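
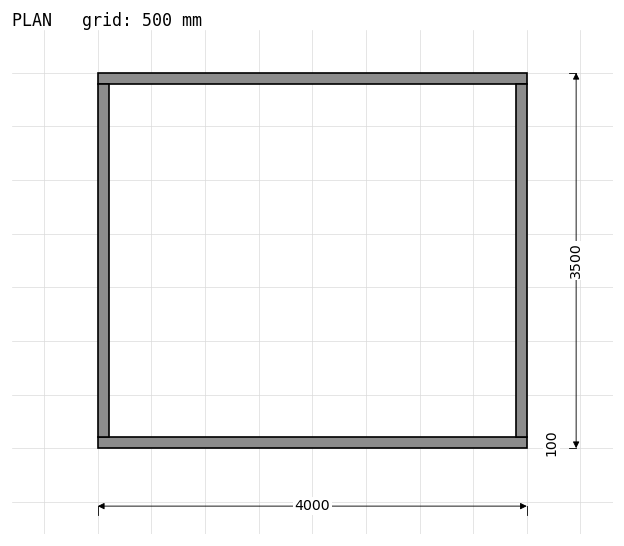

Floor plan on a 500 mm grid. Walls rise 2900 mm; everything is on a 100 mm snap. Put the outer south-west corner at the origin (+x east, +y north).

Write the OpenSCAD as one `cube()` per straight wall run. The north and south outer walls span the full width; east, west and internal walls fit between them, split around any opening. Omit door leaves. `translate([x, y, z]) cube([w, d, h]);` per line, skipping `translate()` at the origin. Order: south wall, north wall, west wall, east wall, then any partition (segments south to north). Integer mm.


cube([4000, 100, 2900]);
translate([0, 3400, 0]) cube([4000, 100, 2900]);
translate([0, 100, 0]) cube([100, 3300, 2900]);
translate([3900, 100, 0]) cube([100, 3300, 2900]);


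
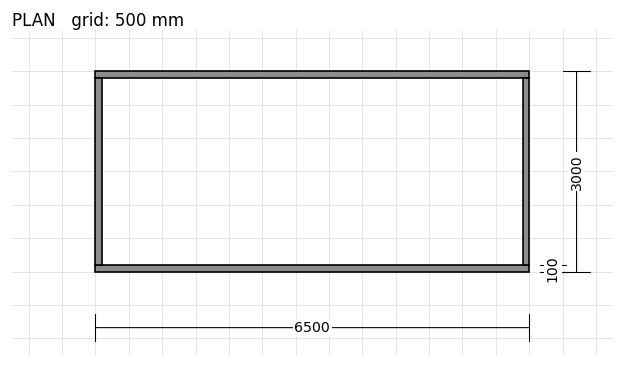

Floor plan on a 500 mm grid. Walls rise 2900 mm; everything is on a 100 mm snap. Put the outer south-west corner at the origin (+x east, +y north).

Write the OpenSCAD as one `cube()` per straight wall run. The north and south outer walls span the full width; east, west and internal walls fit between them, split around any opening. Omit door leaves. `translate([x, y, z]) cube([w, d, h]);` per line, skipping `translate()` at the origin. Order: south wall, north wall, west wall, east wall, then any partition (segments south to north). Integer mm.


cube([6500, 100, 2900]);
translate([0, 2900, 0]) cube([6500, 100, 2900]);
translate([0, 100, 0]) cube([100, 2800, 2900]);
translate([6400, 100, 0]) cube([100, 2800, 2900]);


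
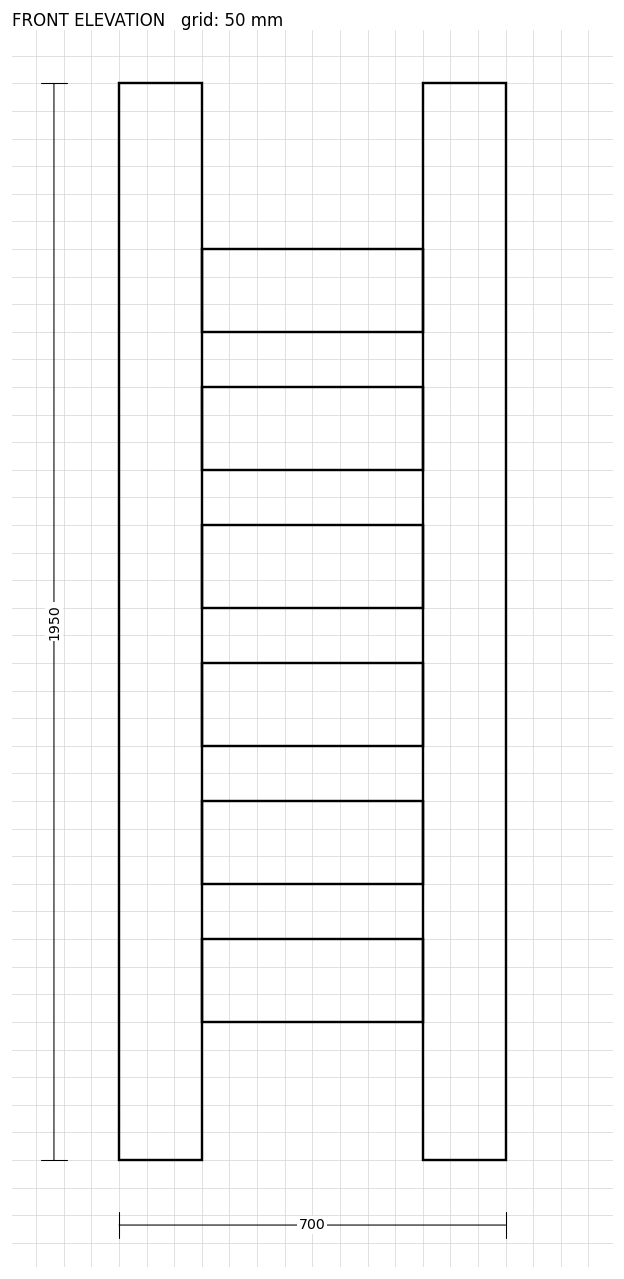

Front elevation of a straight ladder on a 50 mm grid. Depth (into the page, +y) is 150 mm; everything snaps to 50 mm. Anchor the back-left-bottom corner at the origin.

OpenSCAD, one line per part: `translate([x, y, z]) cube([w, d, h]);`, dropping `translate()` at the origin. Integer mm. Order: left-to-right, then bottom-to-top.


cube([150, 150, 1950]);
translate([150, 0, 250]) cube([400, 150, 150]);
translate([150, 0, 500]) cube([400, 150, 150]);
translate([150, 0, 750]) cube([400, 150, 150]);
translate([150, 0, 1000]) cube([400, 150, 150]);
translate([150, 0, 1250]) cube([400, 150, 150]);
translate([150, 0, 1500]) cube([400, 150, 150]);
translate([550, 0, 0]) cube([150, 150, 1950]);


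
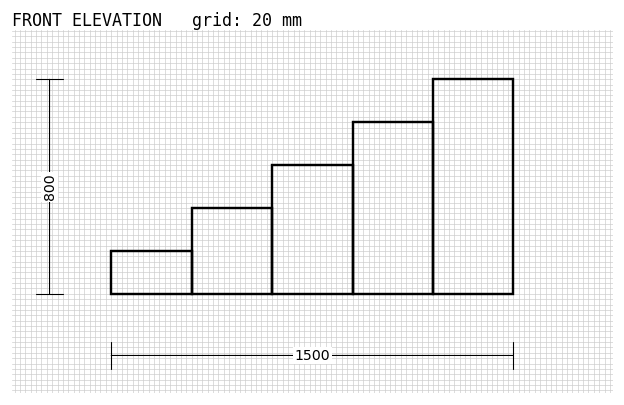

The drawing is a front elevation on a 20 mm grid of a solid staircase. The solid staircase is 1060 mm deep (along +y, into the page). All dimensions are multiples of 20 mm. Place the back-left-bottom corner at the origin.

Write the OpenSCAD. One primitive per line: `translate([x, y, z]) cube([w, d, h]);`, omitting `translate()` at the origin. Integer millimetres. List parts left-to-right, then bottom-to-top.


cube([300, 1060, 160]);
translate([300, 0, 0]) cube([300, 1060, 320]);
translate([600, 0, 0]) cube([300, 1060, 480]);
translate([900, 0, 0]) cube([300, 1060, 640]);
translate([1200, 0, 0]) cube([300, 1060, 800]);


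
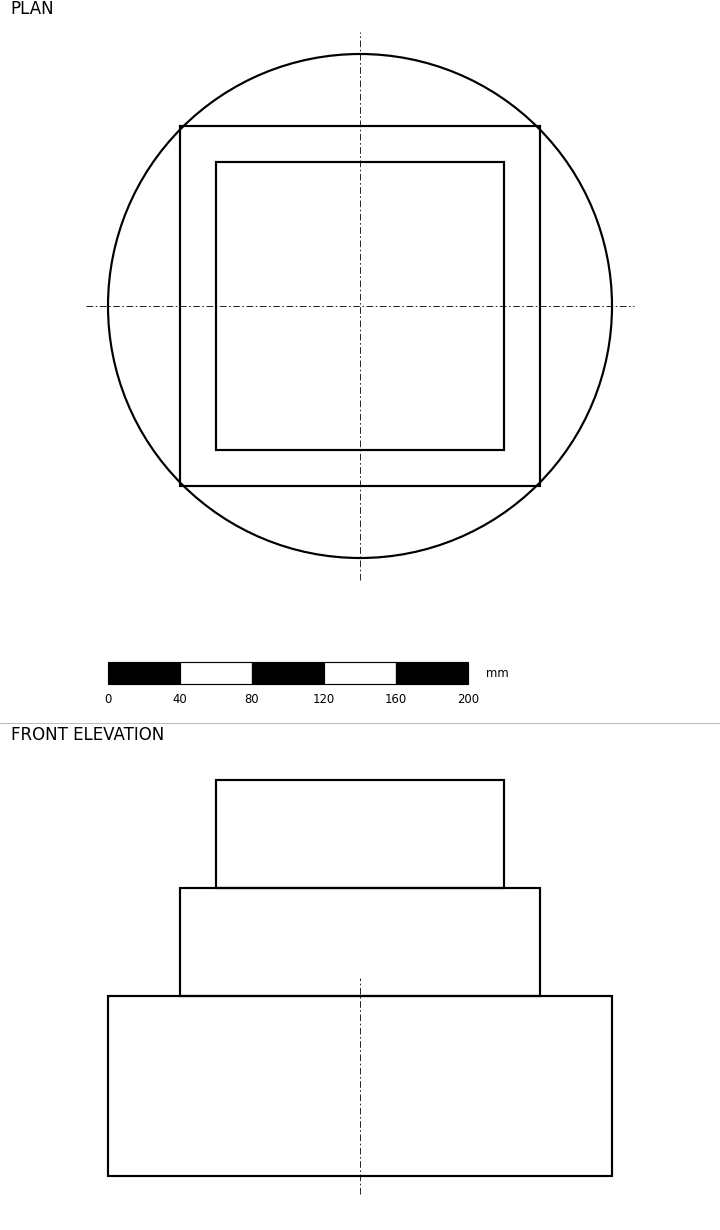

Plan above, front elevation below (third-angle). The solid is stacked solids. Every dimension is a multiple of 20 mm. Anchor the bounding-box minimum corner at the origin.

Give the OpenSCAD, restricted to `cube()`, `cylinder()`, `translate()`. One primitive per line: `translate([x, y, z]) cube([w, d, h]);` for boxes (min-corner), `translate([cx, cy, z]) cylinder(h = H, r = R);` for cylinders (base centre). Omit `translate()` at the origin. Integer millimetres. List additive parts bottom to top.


translate([140, 140, 0]) cylinder(h = 100, r = 140);
translate([40, 40, 100]) cube([200, 200, 60]);
translate([60, 60, 160]) cube([160, 160, 60]);


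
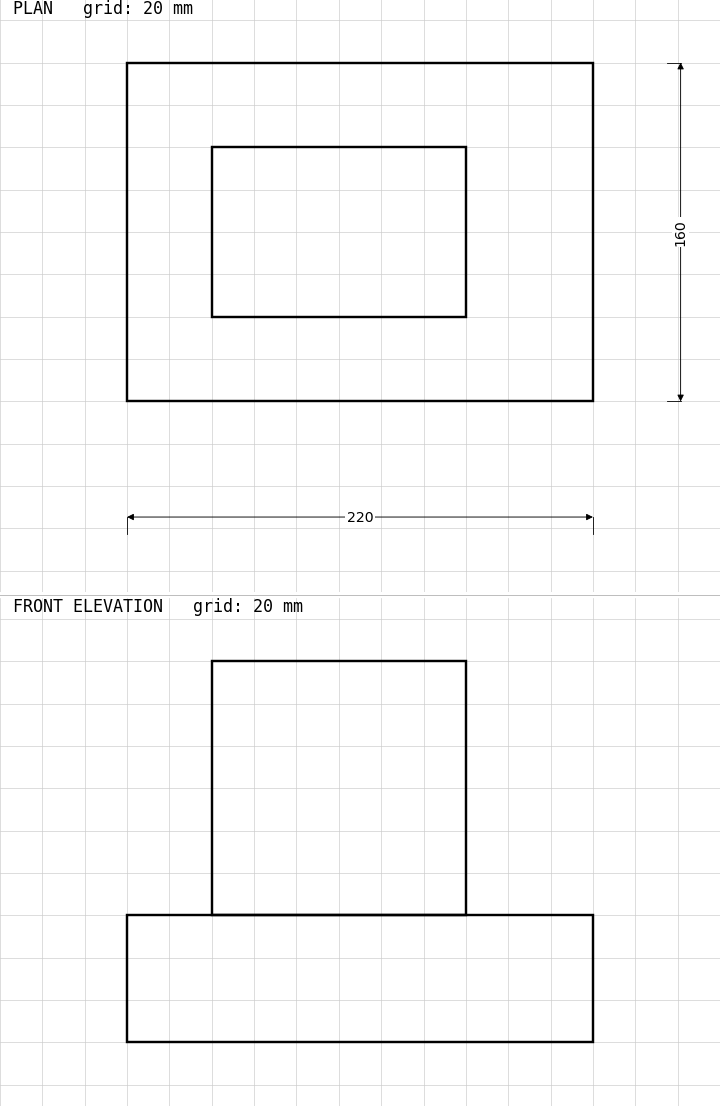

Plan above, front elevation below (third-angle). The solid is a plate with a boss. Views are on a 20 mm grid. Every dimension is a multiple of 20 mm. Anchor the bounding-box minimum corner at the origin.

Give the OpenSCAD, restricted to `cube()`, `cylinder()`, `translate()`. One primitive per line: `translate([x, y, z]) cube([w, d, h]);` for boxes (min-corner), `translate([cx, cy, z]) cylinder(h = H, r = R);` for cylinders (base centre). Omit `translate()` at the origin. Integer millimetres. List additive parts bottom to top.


cube([220, 160, 60]);
translate([40, 40, 60]) cube([120, 80, 120]);


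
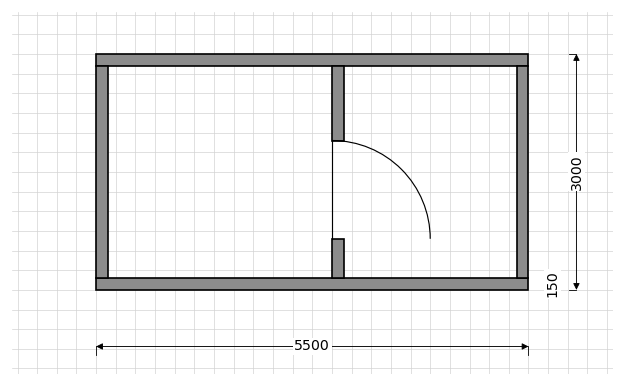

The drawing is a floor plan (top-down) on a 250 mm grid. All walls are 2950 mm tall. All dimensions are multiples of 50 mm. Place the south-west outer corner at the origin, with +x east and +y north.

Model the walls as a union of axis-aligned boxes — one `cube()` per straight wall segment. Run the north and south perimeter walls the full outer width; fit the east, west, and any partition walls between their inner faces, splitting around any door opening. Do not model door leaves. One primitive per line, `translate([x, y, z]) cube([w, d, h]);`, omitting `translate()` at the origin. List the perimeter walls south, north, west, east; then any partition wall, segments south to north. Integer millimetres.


cube([5500, 150, 2950]);
translate([0, 2850, 0]) cube([5500, 150, 2950]);
translate([0, 150, 0]) cube([150, 2700, 2950]);
translate([5350, 150, 0]) cube([150, 2700, 2950]);
translate([3000, 150, 0]) cube([150, 500, 2950]);
translate([3000, 1900, 0]) cube([150, 950, 2950]);


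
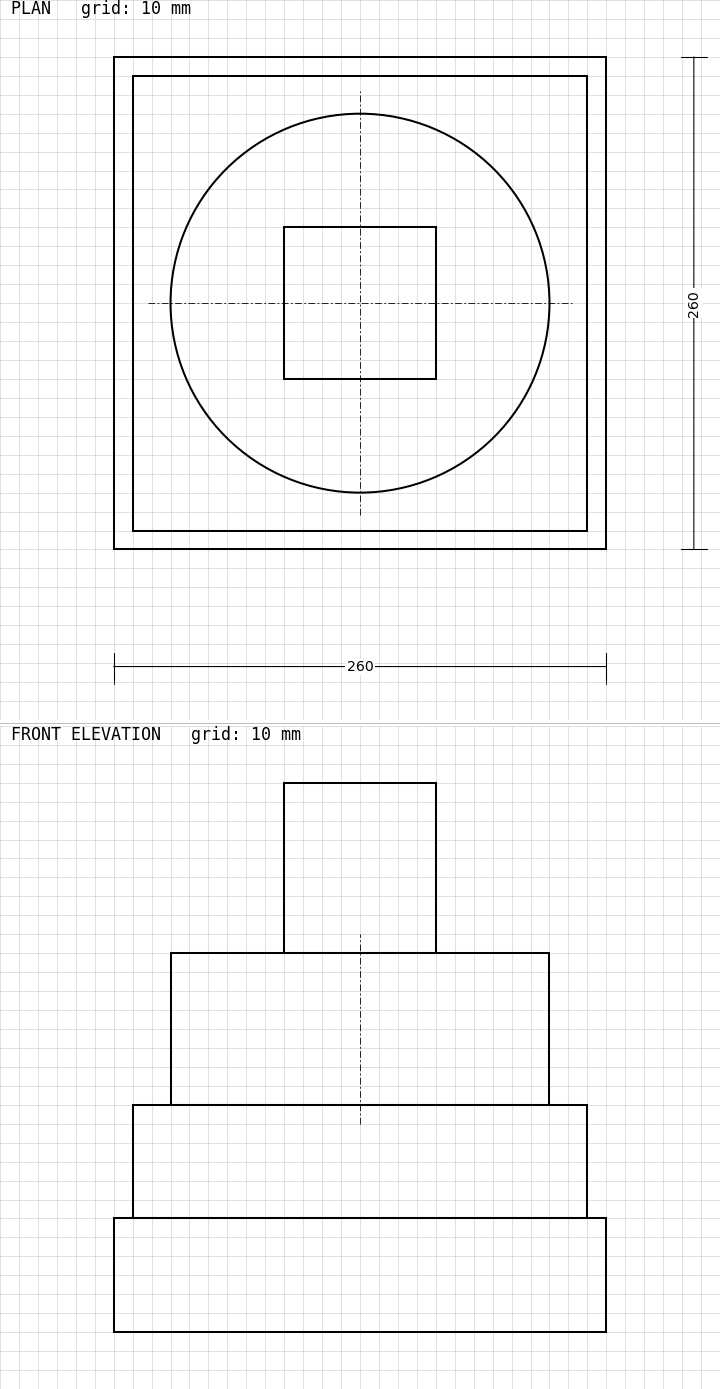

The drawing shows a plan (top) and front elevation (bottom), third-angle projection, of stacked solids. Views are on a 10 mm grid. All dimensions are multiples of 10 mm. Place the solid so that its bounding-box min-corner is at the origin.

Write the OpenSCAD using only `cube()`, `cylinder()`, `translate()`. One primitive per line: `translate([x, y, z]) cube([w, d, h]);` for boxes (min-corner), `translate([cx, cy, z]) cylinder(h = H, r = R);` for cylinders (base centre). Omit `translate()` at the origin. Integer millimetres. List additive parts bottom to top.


cube([260, 260, 60]);
translate([10, 10, 60]) cube([240, 240, 60]);
translate([130, 130, 120]) cylinder(h = 80, r = 100);
translate([90, 90, 200]) cube([80, 80, 90]);


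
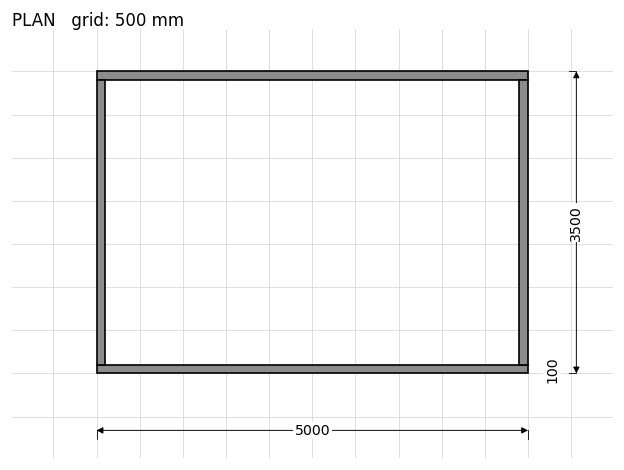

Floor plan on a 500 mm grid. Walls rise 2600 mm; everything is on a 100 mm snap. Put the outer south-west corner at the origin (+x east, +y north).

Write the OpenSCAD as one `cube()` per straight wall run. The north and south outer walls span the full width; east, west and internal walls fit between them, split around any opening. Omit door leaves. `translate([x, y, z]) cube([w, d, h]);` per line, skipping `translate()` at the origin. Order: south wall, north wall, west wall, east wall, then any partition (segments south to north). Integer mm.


cube([5000, 100, 2600]);
translate([0, 3400, 0]) cube([5000, 100, 2600]);
translate([0, 100, 0]) cube([100, 3300, 2600]);
translate([4900, 100, 0]) cube([100, 3300, 2600]);


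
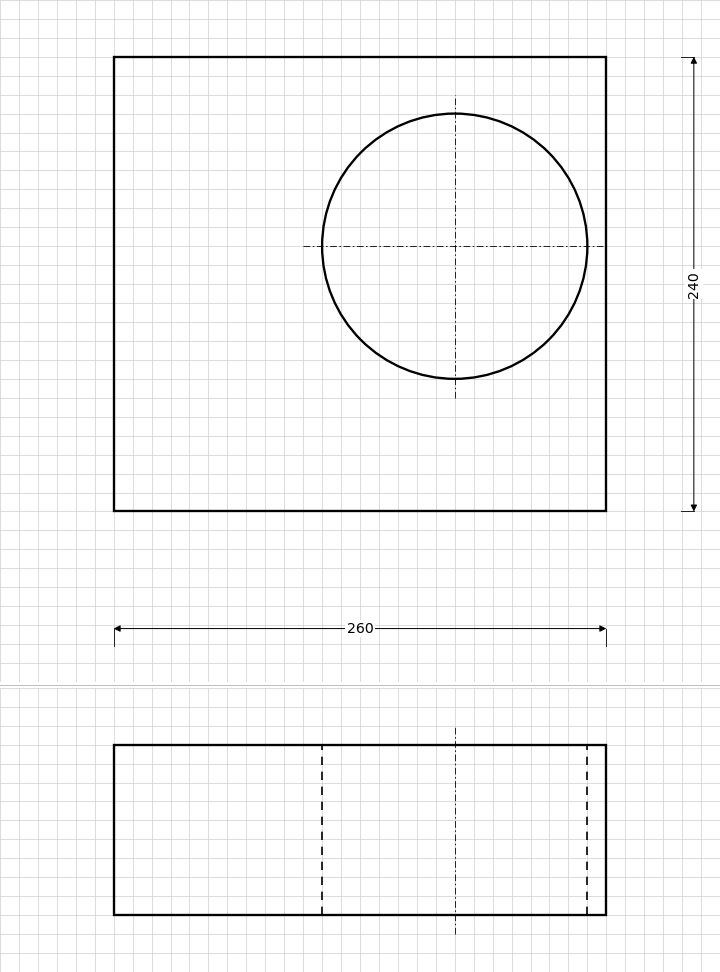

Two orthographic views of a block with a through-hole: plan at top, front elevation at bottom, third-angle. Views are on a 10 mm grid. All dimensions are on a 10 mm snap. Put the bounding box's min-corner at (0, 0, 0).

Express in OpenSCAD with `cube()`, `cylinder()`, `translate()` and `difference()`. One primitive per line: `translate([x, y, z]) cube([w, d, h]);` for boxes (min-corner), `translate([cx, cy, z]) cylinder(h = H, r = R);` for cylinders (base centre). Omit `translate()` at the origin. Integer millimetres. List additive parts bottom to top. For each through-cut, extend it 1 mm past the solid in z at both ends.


difference() {
  cube([260, 240, 90]);
  translate([180, 140, -1]) cylinder(h = 92, r = 70);
}


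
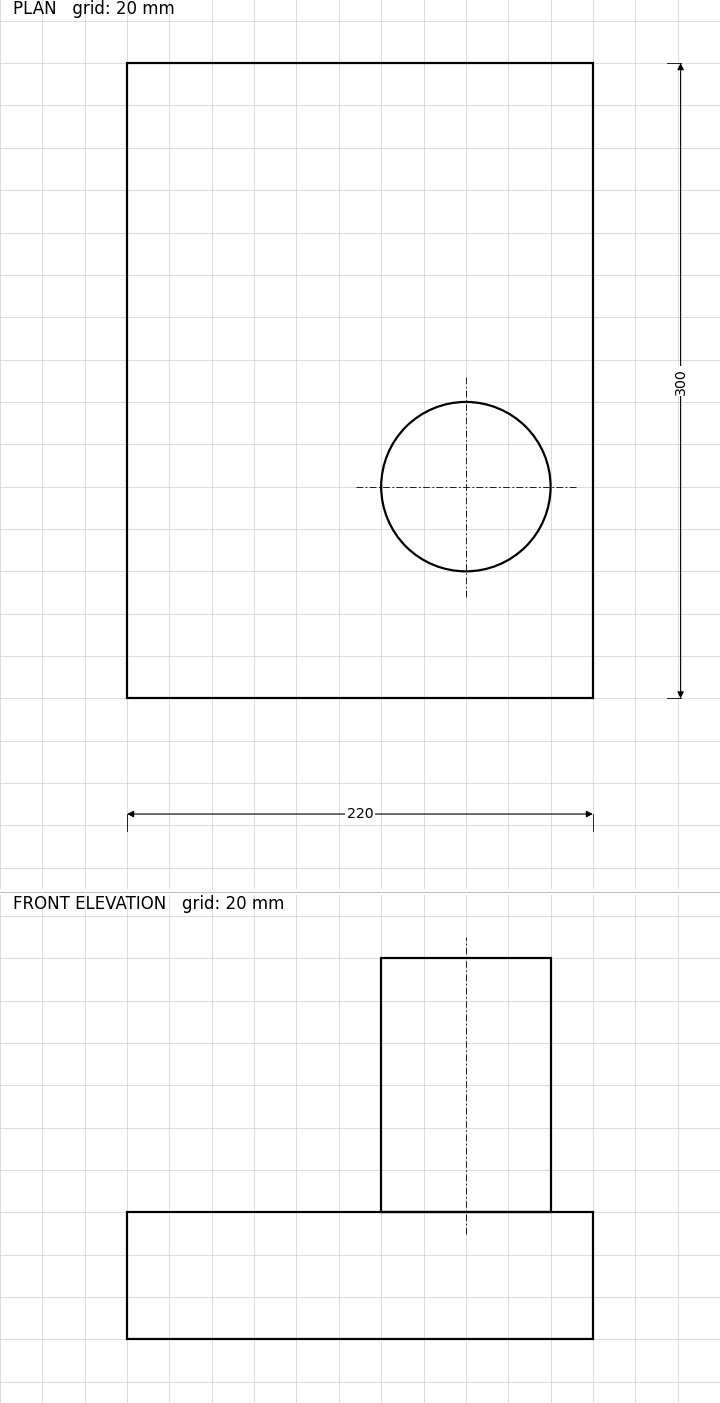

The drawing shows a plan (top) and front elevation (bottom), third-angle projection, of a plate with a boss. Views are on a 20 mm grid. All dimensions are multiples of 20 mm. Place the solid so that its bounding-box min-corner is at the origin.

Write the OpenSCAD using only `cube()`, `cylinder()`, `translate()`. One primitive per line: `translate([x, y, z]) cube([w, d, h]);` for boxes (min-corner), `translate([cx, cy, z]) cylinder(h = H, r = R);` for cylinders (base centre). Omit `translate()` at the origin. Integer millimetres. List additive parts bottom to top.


cube([220, 300, 60]);
translate([160, 100, 60]) cylinder(h = 120, r = 40);


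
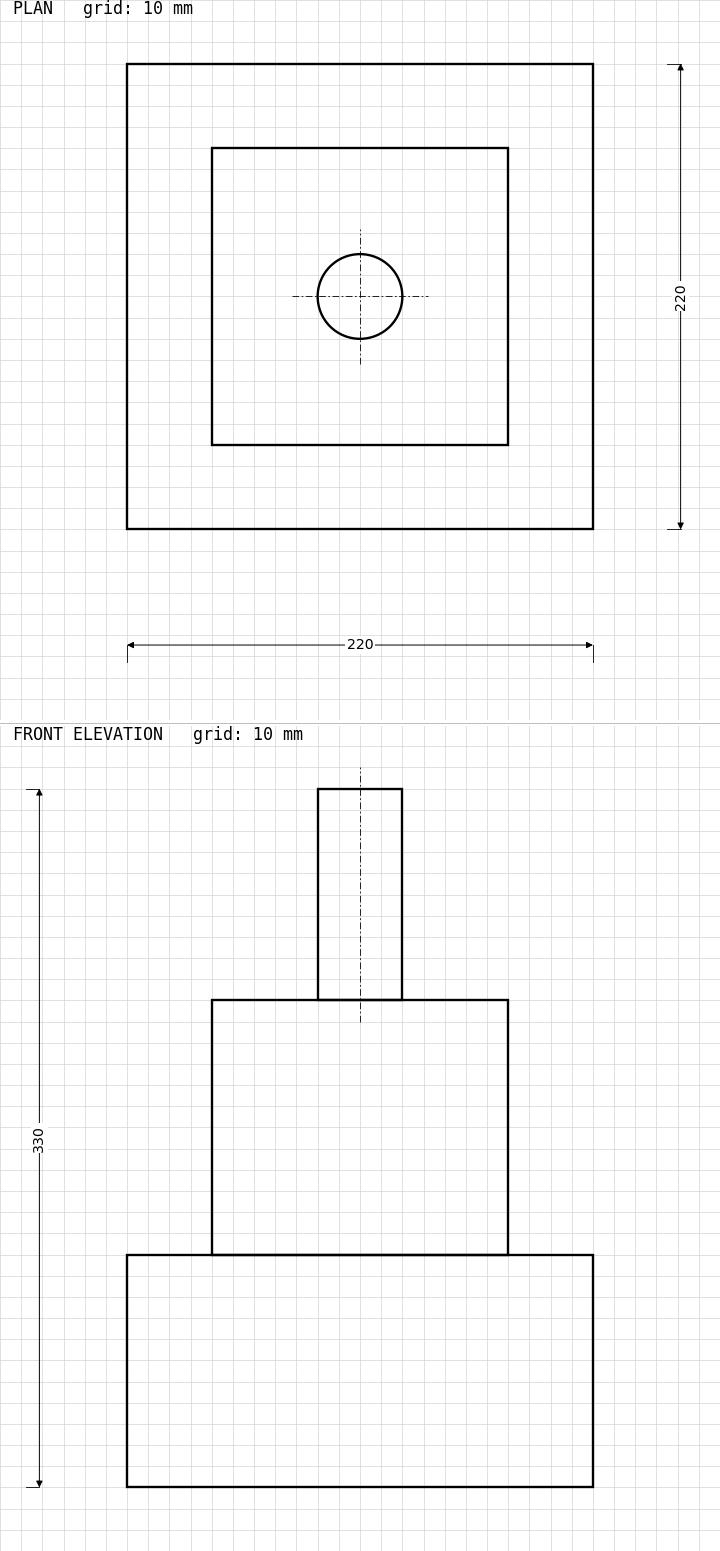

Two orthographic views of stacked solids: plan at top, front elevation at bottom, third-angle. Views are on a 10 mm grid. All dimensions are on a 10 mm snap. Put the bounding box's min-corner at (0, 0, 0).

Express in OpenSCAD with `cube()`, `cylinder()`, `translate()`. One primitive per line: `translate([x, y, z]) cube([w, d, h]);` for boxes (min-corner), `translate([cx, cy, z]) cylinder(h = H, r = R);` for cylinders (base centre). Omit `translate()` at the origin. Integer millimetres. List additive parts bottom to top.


cube([220, 220, 110]);
translate([40, 40, 110]) cube([140, 140, 120]);
translate([110, 110, 230]) cylinder(h = 100, r = 20);


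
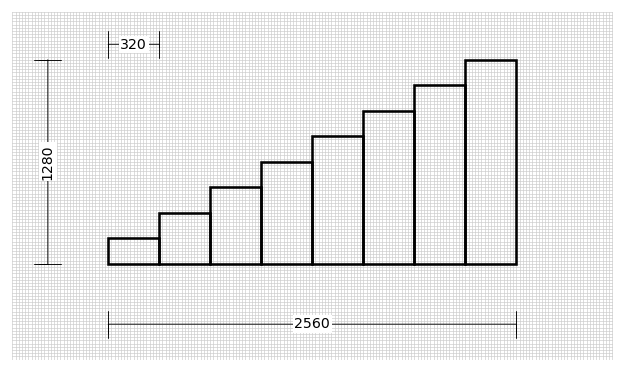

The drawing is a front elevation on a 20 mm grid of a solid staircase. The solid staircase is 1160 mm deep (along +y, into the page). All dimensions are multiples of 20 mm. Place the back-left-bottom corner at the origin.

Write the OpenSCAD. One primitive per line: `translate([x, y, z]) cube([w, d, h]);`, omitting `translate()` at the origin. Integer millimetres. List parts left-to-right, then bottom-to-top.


cube([320, 1160, 160]);
translate([320, 0, 0]) cube([320, 1160, 320]);
translate([640, 0, 0]) cube([320, 1160, 480]);
translate([960, 0, 0]) cube([320, 1160, 640]);
translate([1280, 0, 0]) cube([320, 1160, 800]);
translate([1600, 0, 0]) cube([320, 1160, 960]);
translate([1920, 0, 0]) cube([320, 1160, 1120]);
translate([2240, 0, 0]) cube([320, 1160, 1280]);


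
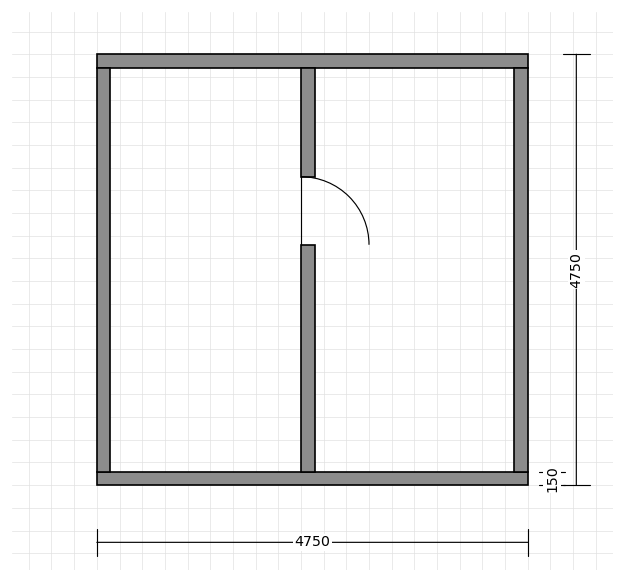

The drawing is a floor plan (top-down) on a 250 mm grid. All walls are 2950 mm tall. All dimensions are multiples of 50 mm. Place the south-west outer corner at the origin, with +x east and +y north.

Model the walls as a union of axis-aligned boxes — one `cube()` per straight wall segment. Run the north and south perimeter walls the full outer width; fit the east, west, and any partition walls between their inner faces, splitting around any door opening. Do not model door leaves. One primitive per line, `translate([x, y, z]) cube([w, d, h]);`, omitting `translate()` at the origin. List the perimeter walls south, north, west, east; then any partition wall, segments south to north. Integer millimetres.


cube([4750, 150, 2950]);
translate([0, 4600, 0]) cube([4750, 150, 2950]);
translate([0, 150, 0]) cube([150, 4450, 2950]);
translate([4600, 150, 0]) cube([150, 4450, 2950]);
translate([2250, 150, 0]) cube([150, 2500, 2950]);
translate([2250, 3400, 0]) cube([150, 1200, 2950]);


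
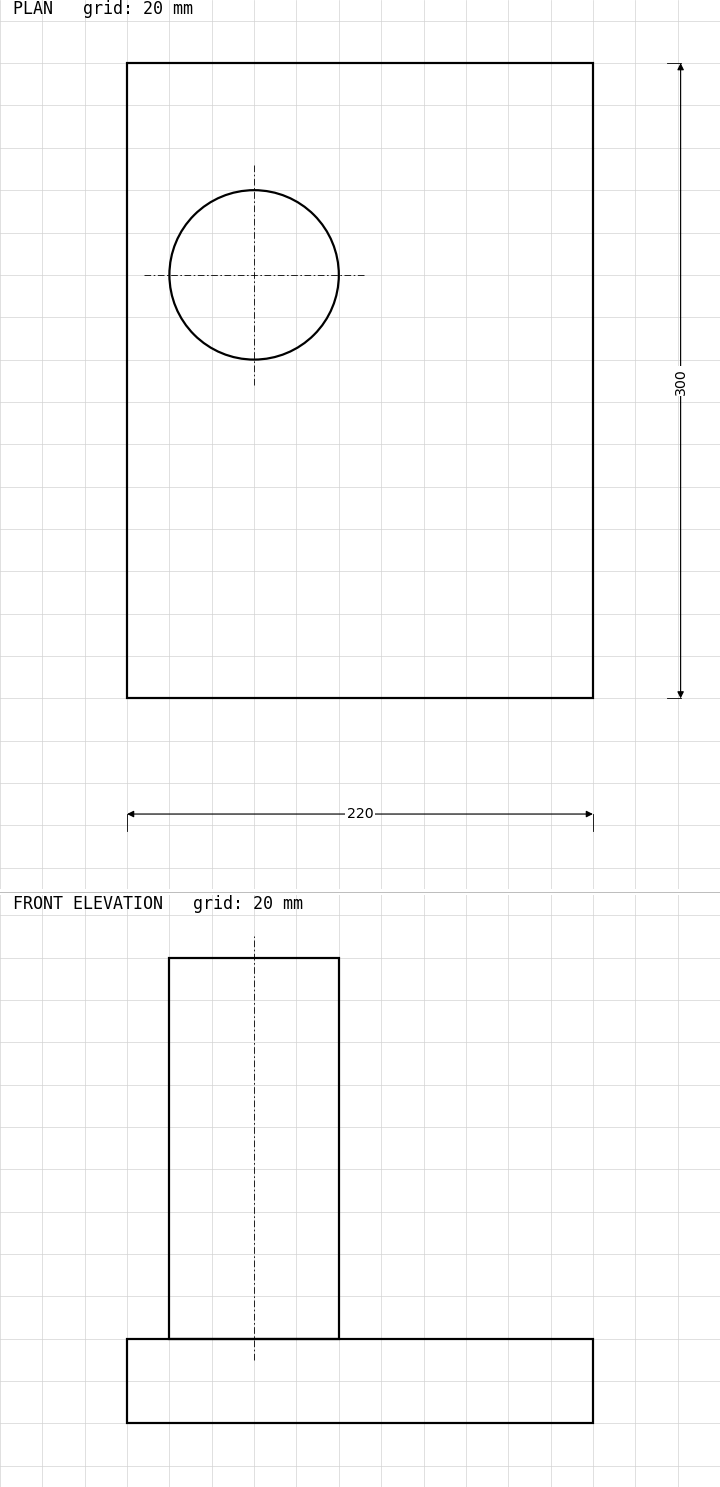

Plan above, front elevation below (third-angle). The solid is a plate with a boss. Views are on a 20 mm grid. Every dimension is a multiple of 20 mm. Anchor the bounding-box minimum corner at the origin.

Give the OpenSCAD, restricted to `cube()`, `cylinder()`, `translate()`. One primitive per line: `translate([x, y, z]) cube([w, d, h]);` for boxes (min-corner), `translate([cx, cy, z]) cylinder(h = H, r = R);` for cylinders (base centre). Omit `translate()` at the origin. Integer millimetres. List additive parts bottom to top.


cube([220, 300, 40]);
translate([60, 200, 40]) cylinder(h = 180, r = 40);


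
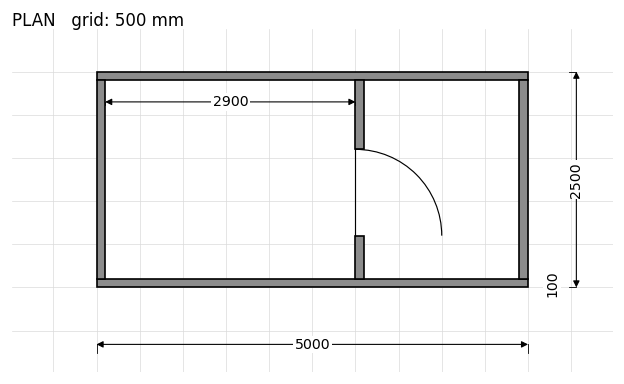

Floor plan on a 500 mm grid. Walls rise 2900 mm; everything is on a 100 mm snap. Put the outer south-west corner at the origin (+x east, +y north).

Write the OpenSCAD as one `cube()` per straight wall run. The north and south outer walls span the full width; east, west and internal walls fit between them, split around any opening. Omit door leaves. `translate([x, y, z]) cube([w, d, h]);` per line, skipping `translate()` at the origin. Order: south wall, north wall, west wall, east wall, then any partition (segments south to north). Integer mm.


cube([5000, 100, 2900]);
translate([0, 2400, 0]) cube([5000, 100, 2900]);
translate([0, 100, 0]) cube([100, 2300, 2900]);
translate([4900, 100, 0]) cube([100, 2300, 2900]);
translate([3000, 100, 0]) cube([100, 500, 2900]);
translate([3000, 1600, 0]) cube([100, 800, 2900]);


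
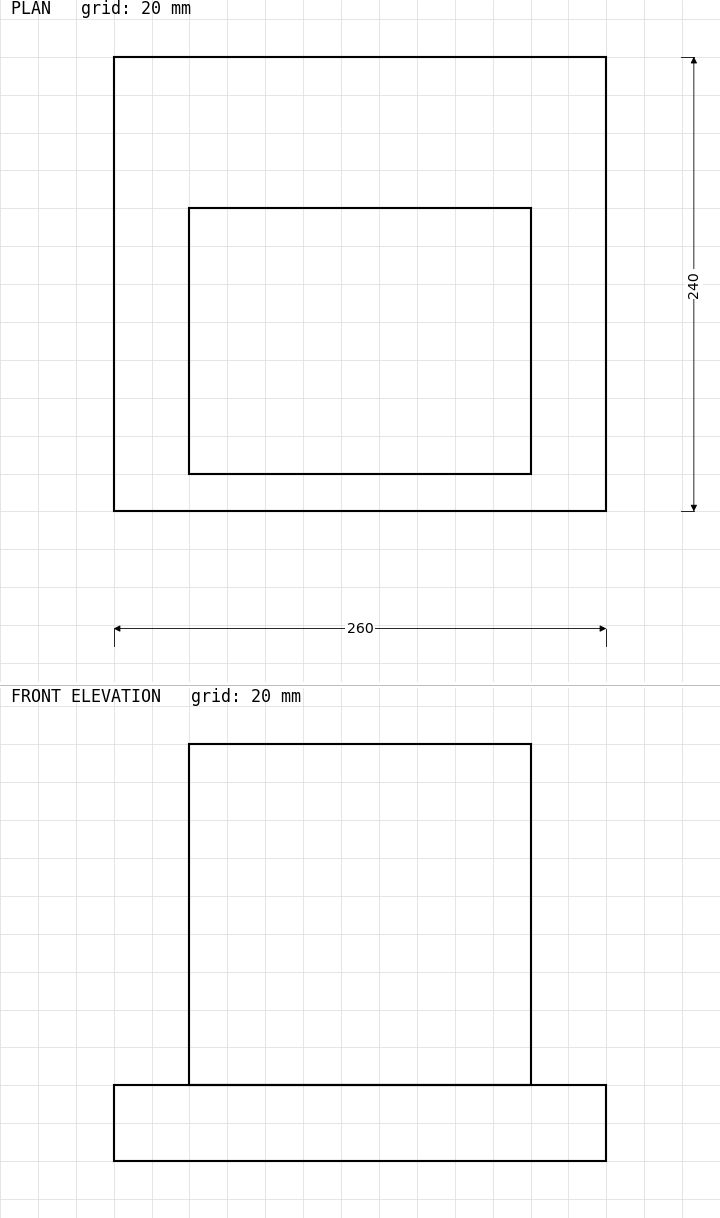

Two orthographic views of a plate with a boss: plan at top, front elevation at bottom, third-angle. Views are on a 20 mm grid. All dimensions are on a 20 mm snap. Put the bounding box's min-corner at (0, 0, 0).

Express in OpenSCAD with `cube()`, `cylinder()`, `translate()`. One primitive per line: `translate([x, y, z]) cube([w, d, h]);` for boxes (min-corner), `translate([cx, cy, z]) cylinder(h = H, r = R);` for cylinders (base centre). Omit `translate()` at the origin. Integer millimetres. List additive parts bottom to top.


cube([260, 240, 40]);
translate([40, 20, 40]) cube([180, 140, 180]);


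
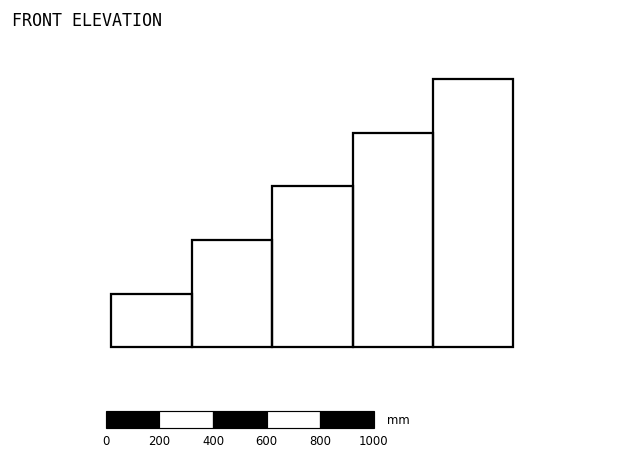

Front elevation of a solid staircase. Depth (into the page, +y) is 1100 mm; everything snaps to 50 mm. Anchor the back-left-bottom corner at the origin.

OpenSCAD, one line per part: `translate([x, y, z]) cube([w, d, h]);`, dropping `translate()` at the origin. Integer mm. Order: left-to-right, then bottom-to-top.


cube([300, 1100, 200]);
translate([300, 0, 0]) cube([300, 1100, 400]);
translate([600, 0, 0]) cube([300, 1100, 600]);
translate([900, 0, 0]) cube([300, 1100, 800]);
translate([1200, 0, 0]) cube([300, 1100, 1000]);


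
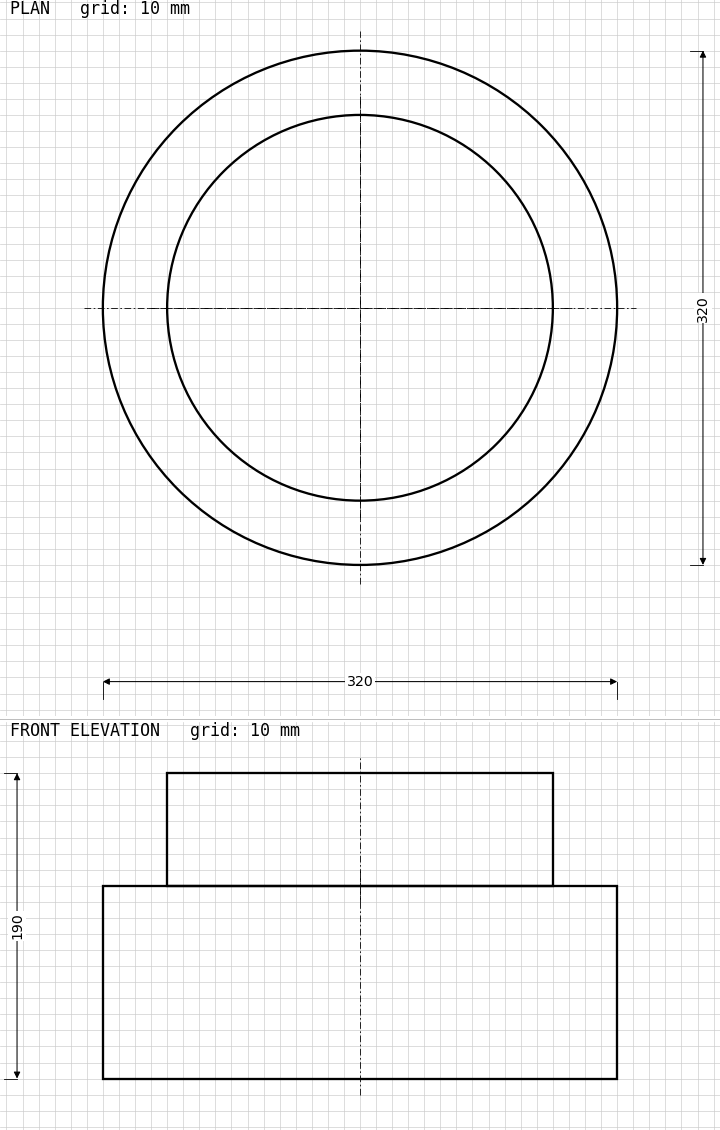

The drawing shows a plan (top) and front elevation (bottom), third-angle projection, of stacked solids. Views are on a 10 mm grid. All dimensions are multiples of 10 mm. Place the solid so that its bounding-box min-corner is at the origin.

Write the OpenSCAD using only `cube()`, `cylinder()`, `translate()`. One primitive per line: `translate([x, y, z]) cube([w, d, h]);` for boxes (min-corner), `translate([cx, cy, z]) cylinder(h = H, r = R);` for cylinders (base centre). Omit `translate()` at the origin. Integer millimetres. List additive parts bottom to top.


translate([160, 160, 0]) cylinder(h = 120, r = 160);
translate([160, 160, 120]) cylinder(h = 70, r = 120);


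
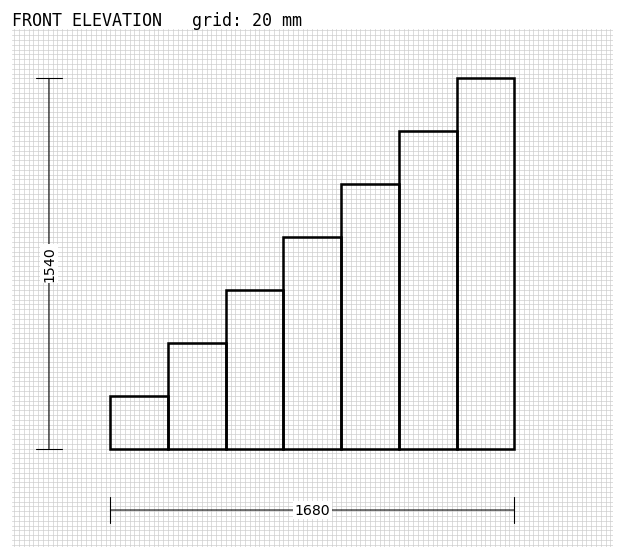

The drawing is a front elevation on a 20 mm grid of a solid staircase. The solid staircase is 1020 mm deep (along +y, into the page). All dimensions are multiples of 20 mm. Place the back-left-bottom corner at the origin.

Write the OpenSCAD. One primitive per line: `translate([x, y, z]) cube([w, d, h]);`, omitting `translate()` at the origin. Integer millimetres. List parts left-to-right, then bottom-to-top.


cube([240, 1020, 220]);
translate([240, 0, 0]) cube([240, 1020, 440]);
translate([480, 0, 0]) cube([240, 1020, 660]);
translate([720, 0, 0]) cube([240, 1020, 880]);
translate([960, 0, 0]) cube([240, 1020, 1100]);
translate([1200, 0, 0]) cube([240, 1020, 1320]);
translate([1440, 0, 0]) cube([240, 1020, 1540]);


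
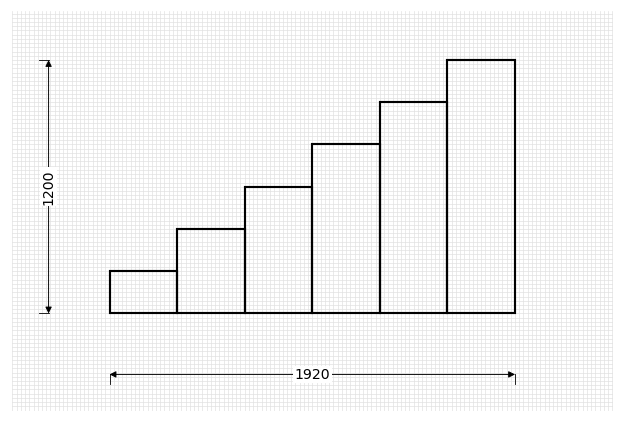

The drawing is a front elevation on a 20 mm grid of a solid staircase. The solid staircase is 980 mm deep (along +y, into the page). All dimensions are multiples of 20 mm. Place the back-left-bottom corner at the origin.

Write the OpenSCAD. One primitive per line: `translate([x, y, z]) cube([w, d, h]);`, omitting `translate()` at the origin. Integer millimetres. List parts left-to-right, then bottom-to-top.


cube([320, 980, 200]);
translate([320, 0, 0]) cube([320, 980, 400]);
translate([640, 0, 0]) cube([320, 980, 600]);
translate([960, 0, 0]) cube([320, 980, 800]);
translate([1280, 0, 0]) cube([320, 980, 1000]);
translate([1600, 0, 0]) cube([320, 980, 1200]);


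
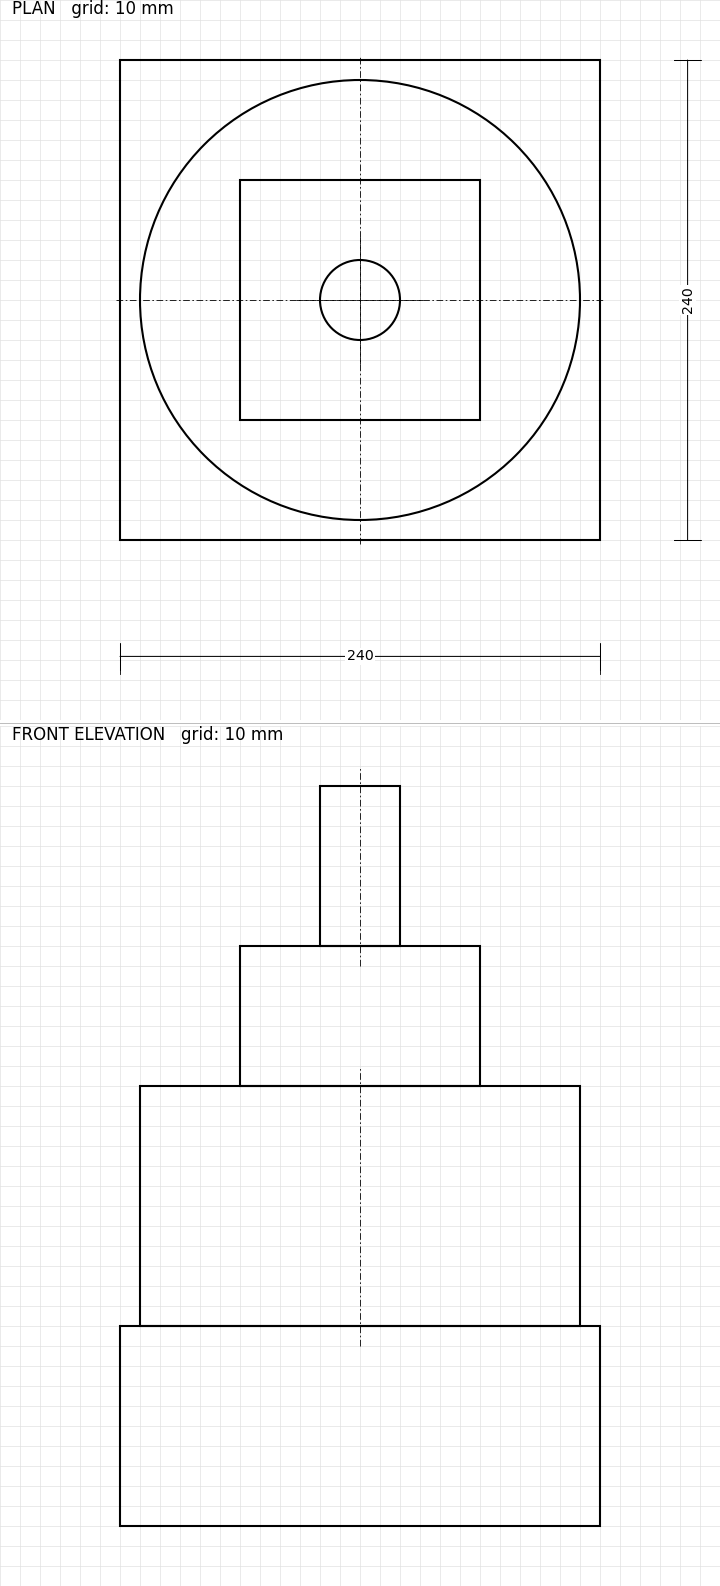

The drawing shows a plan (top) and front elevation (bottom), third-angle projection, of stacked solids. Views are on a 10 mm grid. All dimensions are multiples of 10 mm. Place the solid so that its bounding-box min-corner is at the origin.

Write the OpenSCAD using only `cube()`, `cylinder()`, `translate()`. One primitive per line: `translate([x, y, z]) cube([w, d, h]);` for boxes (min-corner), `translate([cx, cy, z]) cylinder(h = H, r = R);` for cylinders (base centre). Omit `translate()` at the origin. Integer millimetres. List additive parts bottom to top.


cube([240, 240, 100]);
translate([120, 120, 100]) cylinder(h = 120, r = 110);
translate([60, 60, 220]) cube([120, 120, 70]);
translate([120, 120, 290]) cylinder(h = 80, r = 20);


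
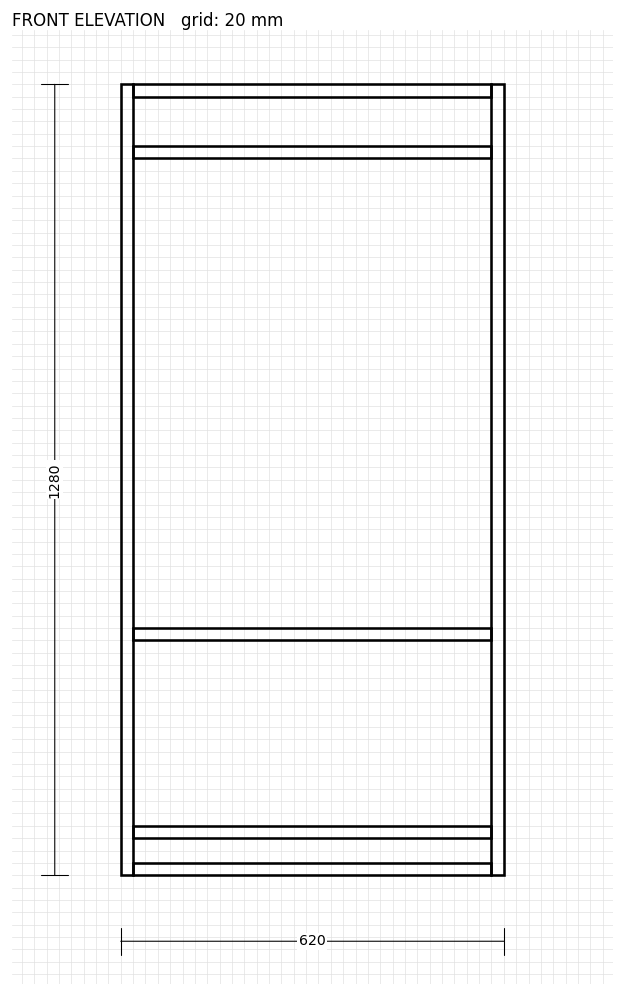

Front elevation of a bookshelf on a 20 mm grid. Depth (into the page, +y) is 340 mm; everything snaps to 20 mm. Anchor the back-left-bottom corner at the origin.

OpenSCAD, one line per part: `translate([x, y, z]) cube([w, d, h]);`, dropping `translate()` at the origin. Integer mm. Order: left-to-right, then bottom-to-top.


cube([20, 340, 1280]);
translate([20, 0, 0]) cube([580, 340, 20]);
translate([20, 0, 60]) cube([580, 340, 20]);
translate([20, 0, 380]) cube([580, 340, 20]);
translate([20, 0, 1160]) cube([580, 340, 20]);
translate([20, 0, 1260]) cube([580, 340, 20]);
translate([600, 0, 0]) cube([20, 340, 1280]);


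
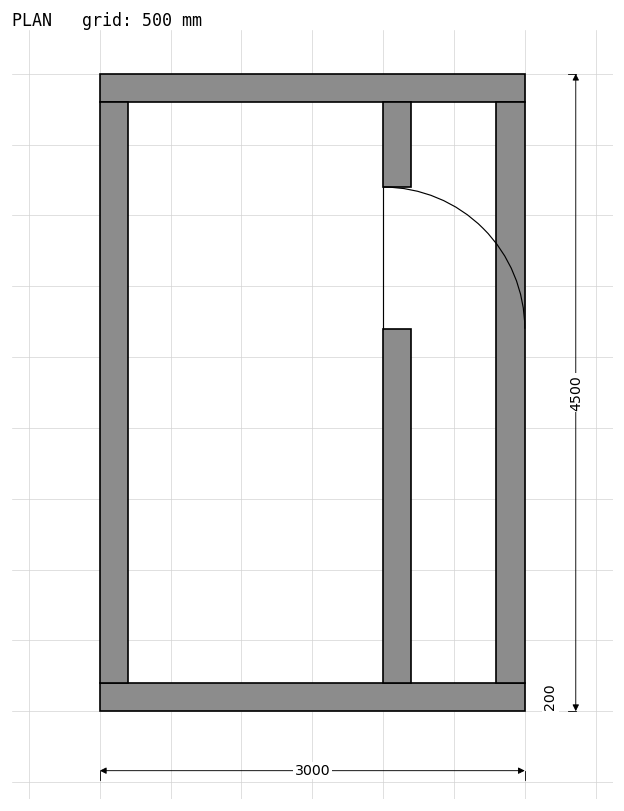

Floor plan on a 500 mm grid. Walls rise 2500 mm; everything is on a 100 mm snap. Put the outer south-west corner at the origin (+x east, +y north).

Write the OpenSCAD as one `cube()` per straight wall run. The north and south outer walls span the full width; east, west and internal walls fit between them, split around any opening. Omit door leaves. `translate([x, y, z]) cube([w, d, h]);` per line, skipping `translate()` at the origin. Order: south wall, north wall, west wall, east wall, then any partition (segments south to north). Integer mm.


cube([3000, 200, 2500]);
translate([0, 4300, 0]) cube([3000, 200, 2500]);
translate([0, 200, 0]) cube([200, 4100, 2500]);
translate([2800, 200, 0]) cube([200, 4100, 2500]);
translate([2000, 200, 0]) cube([200, 2500, 2500]);
translate([2000, 3700, 0]) cube([200, 600, 2500]);


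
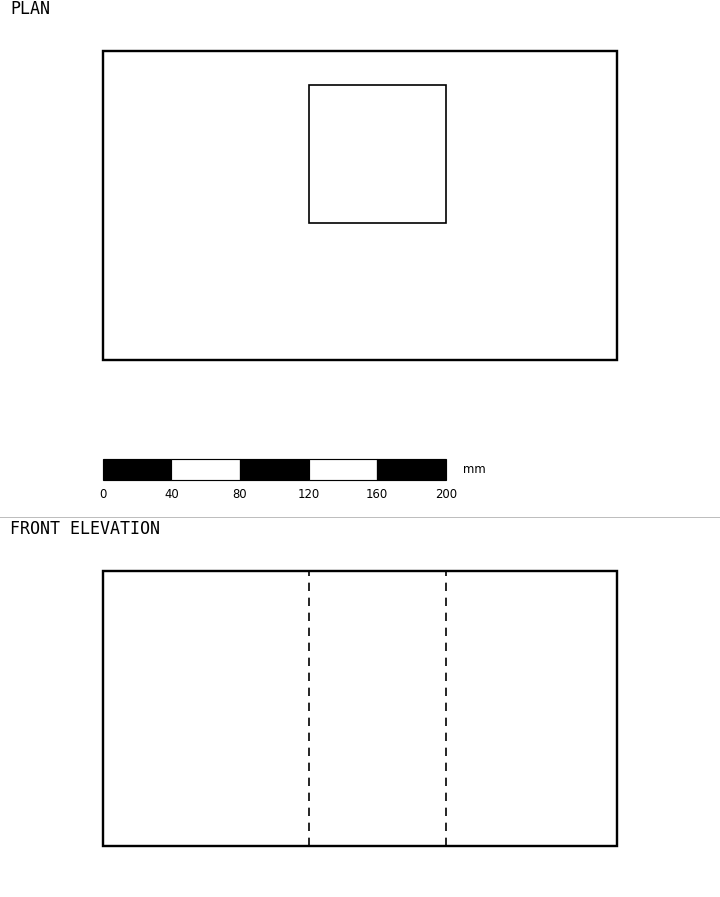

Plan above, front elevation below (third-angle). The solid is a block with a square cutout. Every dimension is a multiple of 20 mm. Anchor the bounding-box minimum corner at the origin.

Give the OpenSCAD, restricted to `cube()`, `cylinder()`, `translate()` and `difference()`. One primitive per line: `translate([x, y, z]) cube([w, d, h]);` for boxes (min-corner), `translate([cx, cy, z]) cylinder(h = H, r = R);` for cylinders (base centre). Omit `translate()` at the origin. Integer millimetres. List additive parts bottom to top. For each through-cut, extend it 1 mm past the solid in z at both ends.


difference() {
  cube([300, 180, 160]);
  translate([120, 80, -1]) cube([80, 80, 162]);
}


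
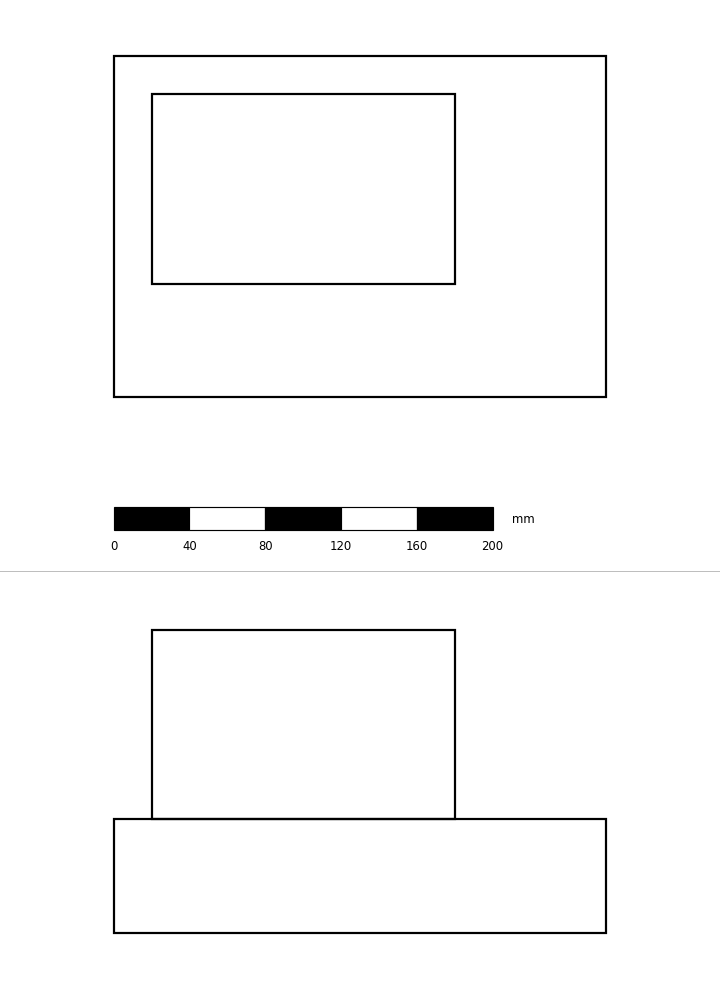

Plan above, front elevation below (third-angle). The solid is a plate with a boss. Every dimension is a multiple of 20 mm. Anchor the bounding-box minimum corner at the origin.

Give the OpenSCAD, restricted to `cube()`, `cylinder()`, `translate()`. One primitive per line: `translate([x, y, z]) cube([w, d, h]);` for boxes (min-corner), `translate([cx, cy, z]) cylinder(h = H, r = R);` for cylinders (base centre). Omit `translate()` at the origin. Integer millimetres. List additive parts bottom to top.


cube([260, 180, 60]);
translate([20, 60, 60]) cube([160, 100, 100]);


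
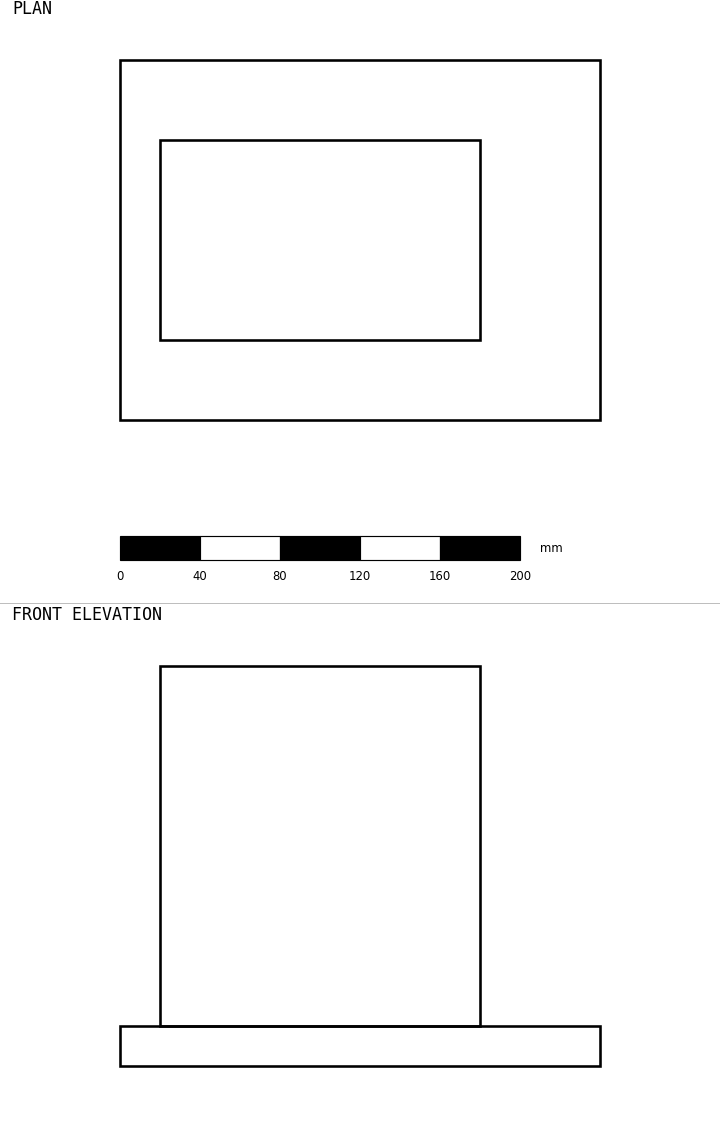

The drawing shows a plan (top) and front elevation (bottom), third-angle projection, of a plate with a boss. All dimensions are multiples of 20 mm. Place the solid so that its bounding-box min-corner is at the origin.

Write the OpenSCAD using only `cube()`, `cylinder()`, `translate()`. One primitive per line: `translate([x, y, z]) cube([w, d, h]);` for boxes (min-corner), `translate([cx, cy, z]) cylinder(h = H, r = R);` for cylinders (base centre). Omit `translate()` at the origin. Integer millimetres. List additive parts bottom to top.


cube([240, 180, 20]);
translate([20, 40, 20]) cube([160, 100, 180]);


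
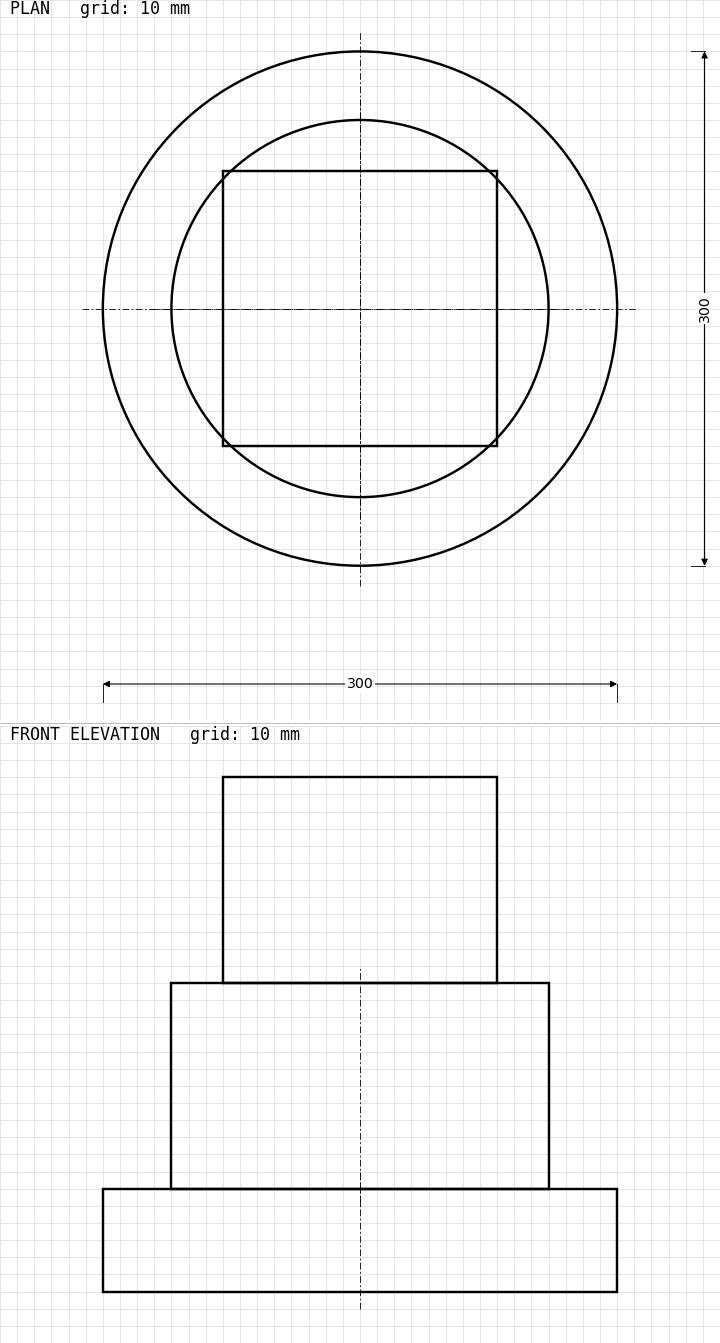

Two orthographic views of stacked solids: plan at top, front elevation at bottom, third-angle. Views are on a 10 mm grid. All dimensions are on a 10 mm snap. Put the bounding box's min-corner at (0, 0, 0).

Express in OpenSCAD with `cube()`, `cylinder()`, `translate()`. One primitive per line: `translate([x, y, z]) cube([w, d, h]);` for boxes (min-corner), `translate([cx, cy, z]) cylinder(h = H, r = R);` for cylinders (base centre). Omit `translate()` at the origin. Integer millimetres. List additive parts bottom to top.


translate([150, 150, 0]) cylinder(h = 60, r = 150);
translate([150, 150, 60]) cylinder(h = 120, r = 110);
translate([70, 70, 180]) cube([160, 160, 120]);


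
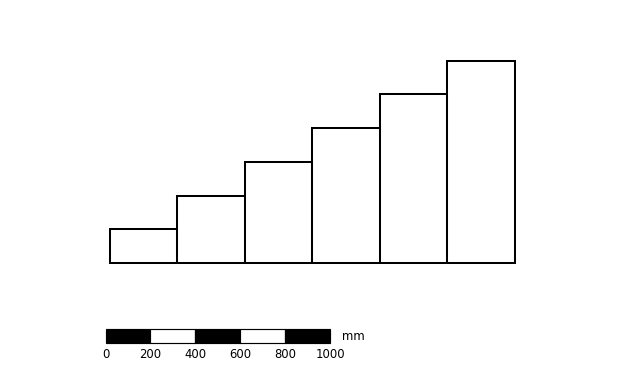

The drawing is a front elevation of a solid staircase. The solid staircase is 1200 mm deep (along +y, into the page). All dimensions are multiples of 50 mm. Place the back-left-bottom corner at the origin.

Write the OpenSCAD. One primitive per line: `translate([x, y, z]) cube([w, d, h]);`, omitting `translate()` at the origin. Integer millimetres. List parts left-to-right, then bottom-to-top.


cube([300, 1200, 150]);
translate([300, 0, 0]) cube([300, 1200, 300]);
translate([600, 0, 0]) cube([300, 1200, 450]);
translate([900, 0, 0]) cube([300, 1200, 600]);
translate([1200, 0, 0]) cube([300, 1200, 750]);
translate([1500, 0, 0]) cube([300, 1200, 900]);


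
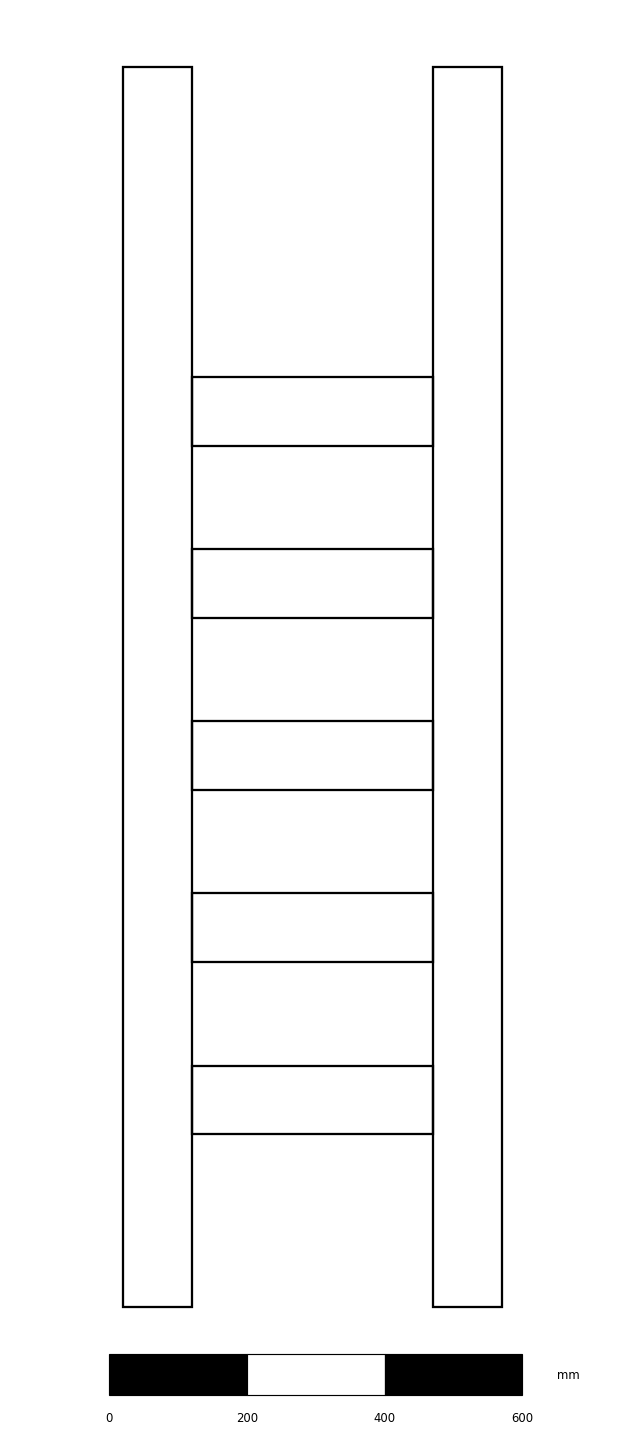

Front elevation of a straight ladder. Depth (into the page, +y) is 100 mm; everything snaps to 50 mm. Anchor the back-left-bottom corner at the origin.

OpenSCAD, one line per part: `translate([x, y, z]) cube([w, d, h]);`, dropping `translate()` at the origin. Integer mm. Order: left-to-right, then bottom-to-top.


cube([100, 100, 1800]);
translate([100, 0, 250]) cube([350, 100, 100]);
translate([100, 0, 500]) cube([350, 100, 100]);
translate([100, 0, 750]) cube([350, 100, 100]);
translate([100, 0, 1000]) cube([350, 100, 100]);
translate([100, 0, 1250]) cube([350, 100, 100]);
translate([450, 0, 0]) cube([100, 100, 1800]);


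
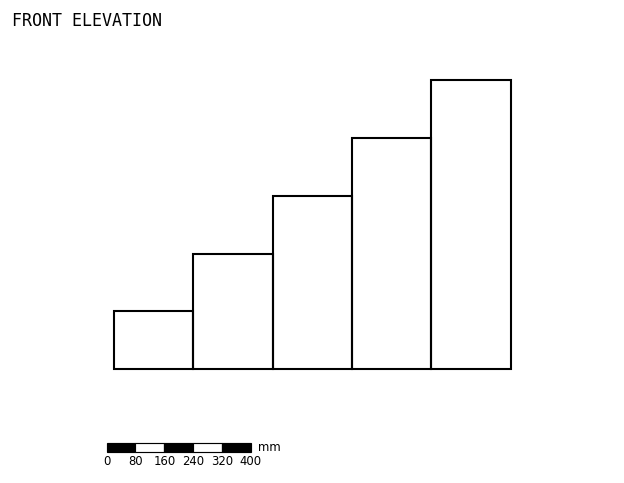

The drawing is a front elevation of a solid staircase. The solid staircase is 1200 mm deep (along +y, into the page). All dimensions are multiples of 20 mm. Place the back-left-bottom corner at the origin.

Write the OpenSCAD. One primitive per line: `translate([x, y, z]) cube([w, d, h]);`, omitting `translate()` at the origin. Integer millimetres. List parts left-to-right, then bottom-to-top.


cube([220, 1200, 160]);
translate([220, 0, 0]) cube([220, 1200, 320]);
translate([440, 0, 0]) cube([220, 1200, 480]);
translate([660, 0, 0]) cube([220, 1200, 640]);
translate([880, 0, 0]) cube([220, 1200, 800]);


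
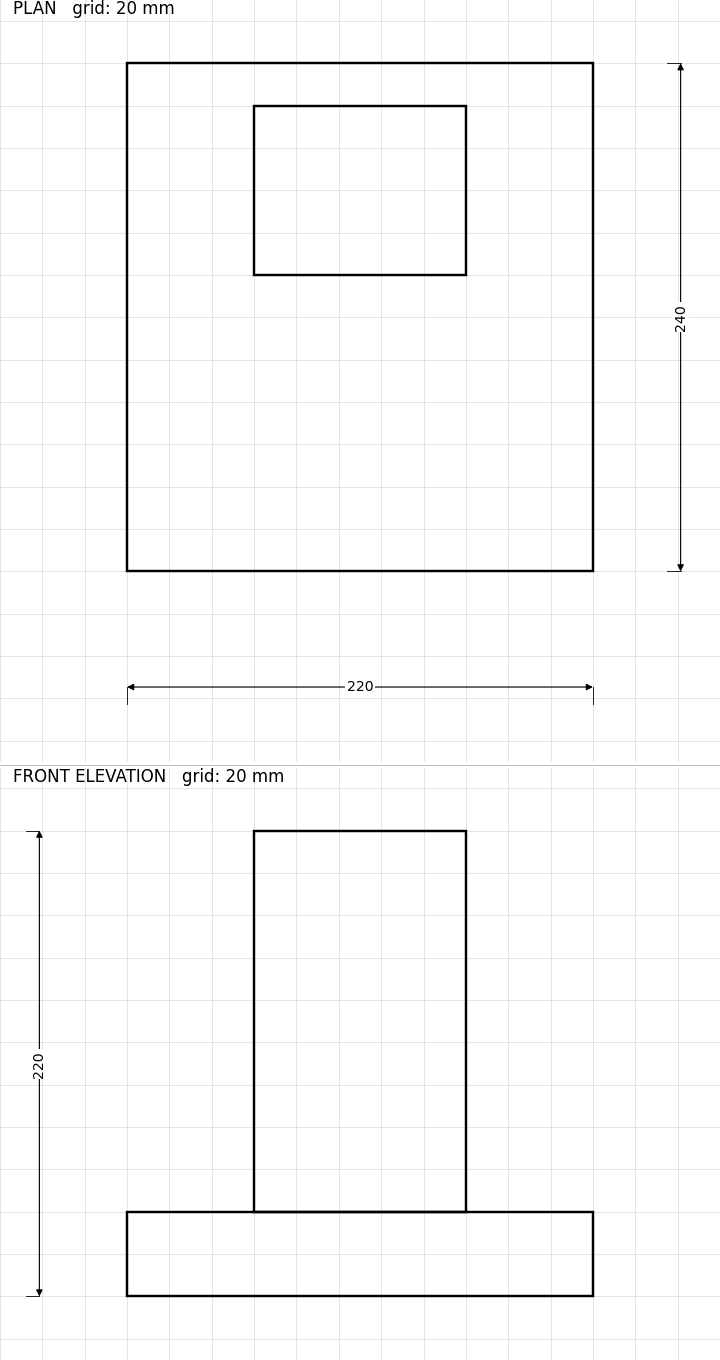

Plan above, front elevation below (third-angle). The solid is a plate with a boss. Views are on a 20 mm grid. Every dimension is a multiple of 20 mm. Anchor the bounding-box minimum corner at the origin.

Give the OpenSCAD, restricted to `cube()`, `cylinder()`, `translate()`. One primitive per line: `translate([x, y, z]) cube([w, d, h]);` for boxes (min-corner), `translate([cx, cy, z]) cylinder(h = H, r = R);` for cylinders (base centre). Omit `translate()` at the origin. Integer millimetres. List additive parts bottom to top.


cube([220, 240, 40]);
translate([60, 140, 40]) cube([100, 80, 180]);


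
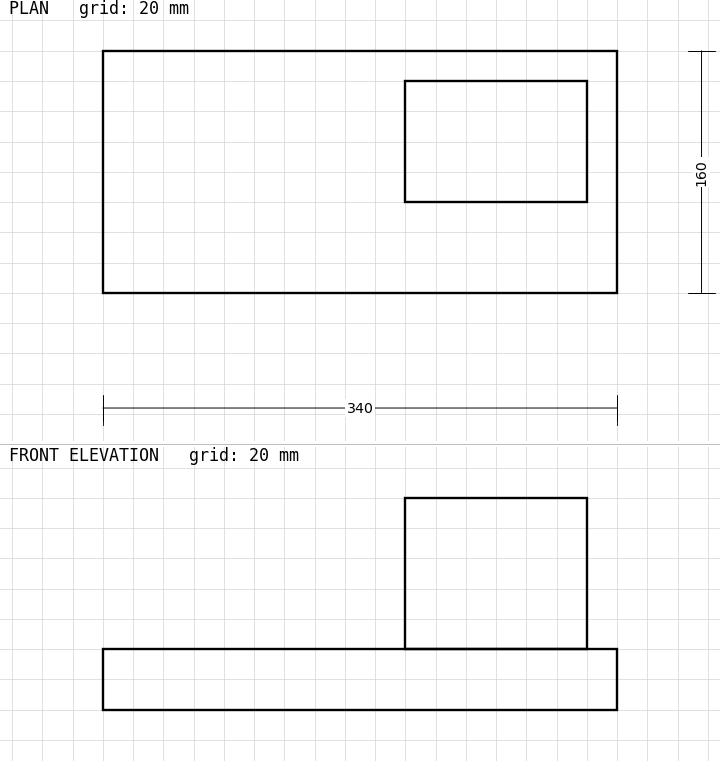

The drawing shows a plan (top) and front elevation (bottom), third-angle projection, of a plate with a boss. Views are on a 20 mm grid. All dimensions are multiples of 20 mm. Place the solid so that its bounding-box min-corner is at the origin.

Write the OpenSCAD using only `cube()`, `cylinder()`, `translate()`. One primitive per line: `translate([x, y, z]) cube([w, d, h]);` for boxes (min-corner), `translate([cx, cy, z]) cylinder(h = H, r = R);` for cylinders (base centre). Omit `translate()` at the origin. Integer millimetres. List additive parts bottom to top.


cube([340, 160, 40]);
translate([200, 60, 40]) cube([120, 80, 100]);


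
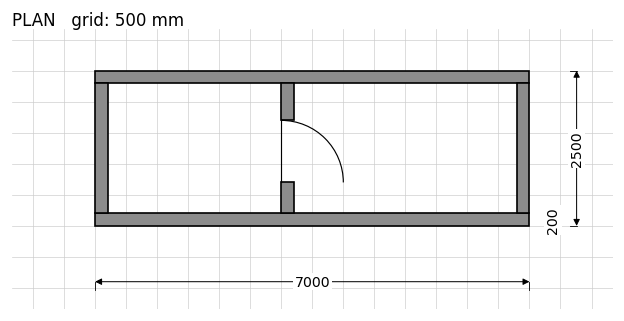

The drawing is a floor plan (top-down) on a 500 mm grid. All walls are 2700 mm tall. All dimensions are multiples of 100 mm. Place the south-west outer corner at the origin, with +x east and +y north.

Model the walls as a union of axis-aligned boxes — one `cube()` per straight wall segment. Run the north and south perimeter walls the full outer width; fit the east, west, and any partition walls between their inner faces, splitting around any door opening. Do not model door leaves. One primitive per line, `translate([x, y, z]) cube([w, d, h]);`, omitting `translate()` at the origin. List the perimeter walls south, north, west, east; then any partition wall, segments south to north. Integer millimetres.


cube([7000, 200, 2700]);
translate([0, 2300, 0]) cube([7000, 200, 2700]);
translate([0, 200, 0]) cube([200, 2100, 2700]);
translate([6800, 200, 0]) cube([200, 2100, 2700]);
translate([3000, 200, 0]) cube([200, 500, 2700]);
translate([3000, 1700, 0]) cube([200, 600, 2700]);


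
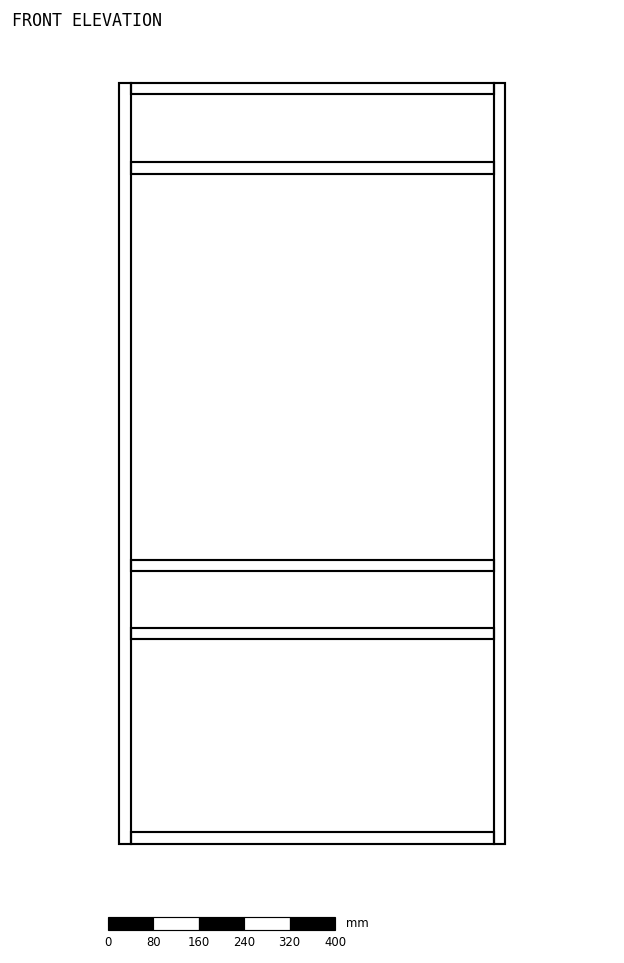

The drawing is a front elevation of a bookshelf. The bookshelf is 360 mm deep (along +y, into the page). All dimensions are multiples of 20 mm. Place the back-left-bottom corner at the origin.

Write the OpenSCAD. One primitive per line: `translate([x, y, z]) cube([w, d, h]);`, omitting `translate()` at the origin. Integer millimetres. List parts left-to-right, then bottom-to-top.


cube([20, 360, 1340]);
translate([20, 0, 0]) cube([640, 360, 20]);
translate([20, 0, 360]) cube([640, 360, 20]);
translate([20, 0, 480]) cube([640, 360, 20]);
translate([20, 0, 1180]) cube([640, 360, 20]);
translate([20, 0, 1320]) cube([640, 360, 20]);
translate([660, 0, 0]) cube([20, 360, 1340]);


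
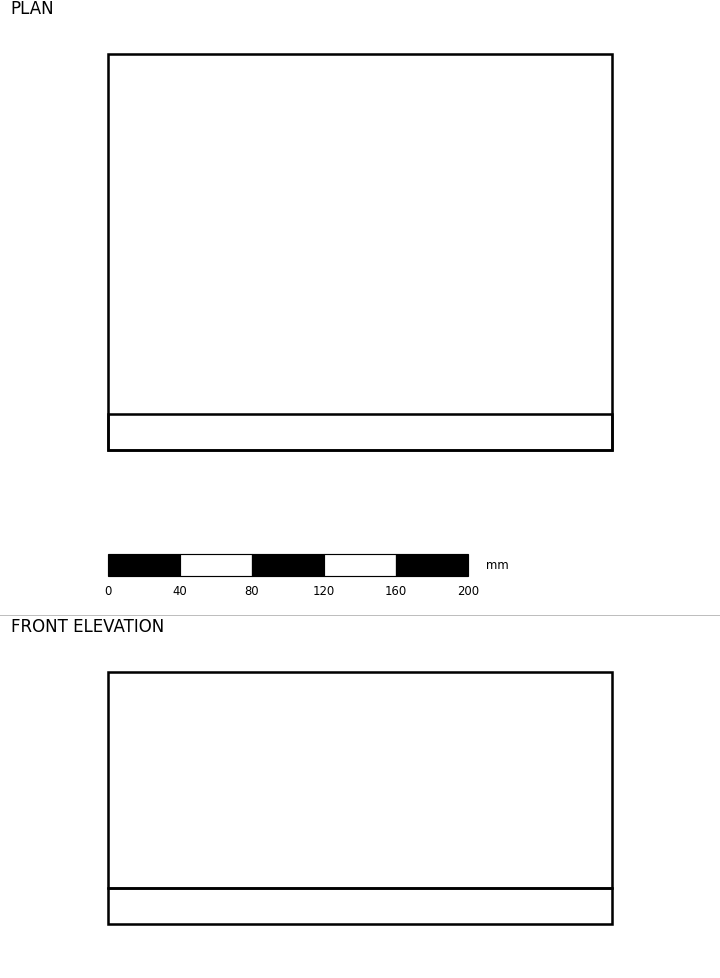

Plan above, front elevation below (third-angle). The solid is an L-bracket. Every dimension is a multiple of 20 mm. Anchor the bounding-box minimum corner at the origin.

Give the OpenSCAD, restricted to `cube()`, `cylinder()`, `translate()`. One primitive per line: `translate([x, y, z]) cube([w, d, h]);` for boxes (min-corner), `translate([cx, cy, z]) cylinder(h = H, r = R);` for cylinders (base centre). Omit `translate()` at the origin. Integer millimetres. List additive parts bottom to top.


cube([280, 220, 20]);
translate([0, 0, 20]) cube([280, 20, 120]);
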